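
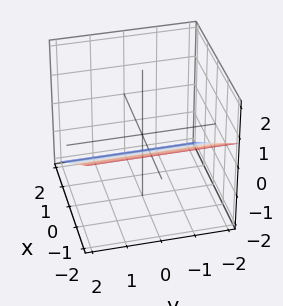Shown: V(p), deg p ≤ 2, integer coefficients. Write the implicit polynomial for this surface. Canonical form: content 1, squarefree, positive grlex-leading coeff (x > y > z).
2*x + 3*z + 2

The degree is 1 — the surface is flat (a plane).
Observable constraints: it crosses the x-axis at the gridline x = -1; it misses every integer gridline on the y-axis.
These observations pin down the coefficients.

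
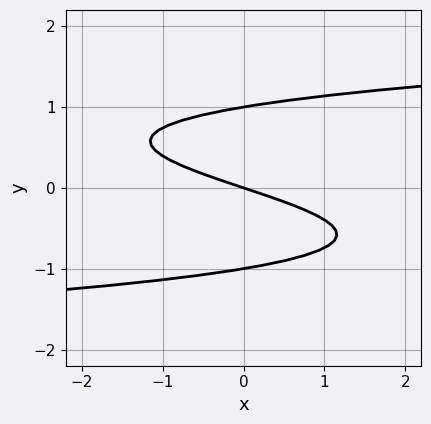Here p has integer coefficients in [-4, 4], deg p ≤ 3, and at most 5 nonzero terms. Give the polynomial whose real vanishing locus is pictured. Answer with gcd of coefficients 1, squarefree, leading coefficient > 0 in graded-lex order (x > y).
3*y^3 - x - 3*y

1. The degree is 3 — no degree-2 curve has this shape.
2. Observable constraints: it meets the x-axis at x = 0 (among the integer gridlines); among the integer gridlines, it crosses the y-axis at y ∈ {-1, 0, 1}.
3. Putting this together gives p.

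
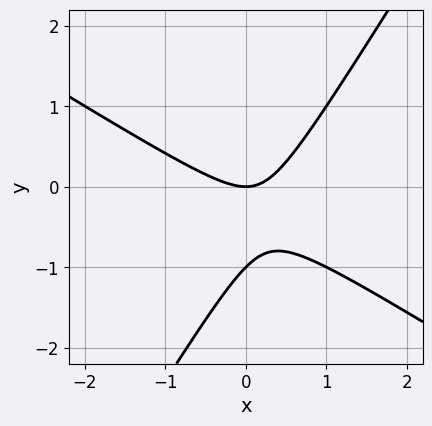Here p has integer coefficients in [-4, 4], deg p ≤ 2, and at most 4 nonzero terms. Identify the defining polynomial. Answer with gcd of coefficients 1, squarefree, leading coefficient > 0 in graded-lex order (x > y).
First, the degree is 2 — the shape is more complex than any degree-1 curve.
Next, from the visible intercepts: it meets the x-axis at x = 0 (among the integer gridlines); the y-axis gridline crossings are at y ∈ {-1, 0}.
Finally, the integer polynomial consistent with all of this is the stated p.

x^2 + x*y - y^2 - y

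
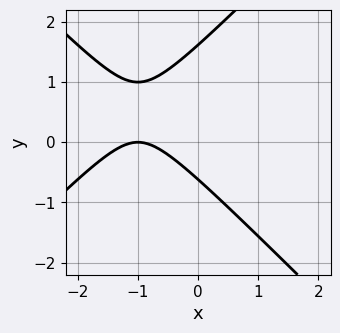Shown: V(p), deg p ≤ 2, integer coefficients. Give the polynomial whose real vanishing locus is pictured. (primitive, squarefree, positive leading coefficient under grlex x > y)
x^2 - y^2 + 2*x + y + 1

1. The degree is 2 — no degree-1 curve has this shape.
2. Checking where it meets the axes: it crosses the x-axis at the gridline x = -1.
3. Putting this together gives p.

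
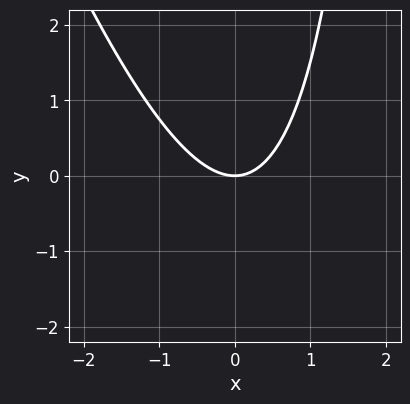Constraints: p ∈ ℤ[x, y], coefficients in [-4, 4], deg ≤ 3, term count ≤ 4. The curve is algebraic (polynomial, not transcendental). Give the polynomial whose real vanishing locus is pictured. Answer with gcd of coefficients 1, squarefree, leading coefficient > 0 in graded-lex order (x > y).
deg p = 2.
Checking where it meets the axes: it meets the y-axis at y = 0 (among the integer gridlines); one x-axis crossing is at x = 0.
Solving for integer coefficients yields p as stated.

3*x^2 + x*y - 3*y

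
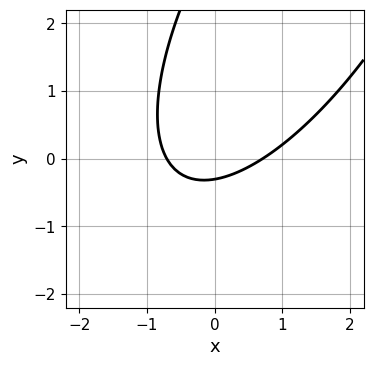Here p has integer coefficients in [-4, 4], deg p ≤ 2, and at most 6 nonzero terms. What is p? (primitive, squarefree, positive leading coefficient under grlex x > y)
2*x^2 - 2*x*y + y^2 - 3*y - 1

First, the degree is 2 — the shape is more complex than any degree-1 curve.
Finally, the integer polynomial consistent with all of this is the stated p.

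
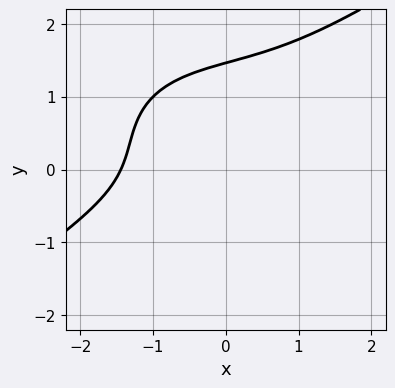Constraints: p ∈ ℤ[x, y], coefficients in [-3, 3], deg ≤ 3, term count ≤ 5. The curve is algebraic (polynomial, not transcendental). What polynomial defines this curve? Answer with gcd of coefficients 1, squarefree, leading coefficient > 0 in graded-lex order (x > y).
1. The degree is 3 — no degree-2 curve has this shape.
2. Matching integer coefficients to the picture gives p.

x^3 - 3*y^3 + 2*x*y + 3*y^2 + 3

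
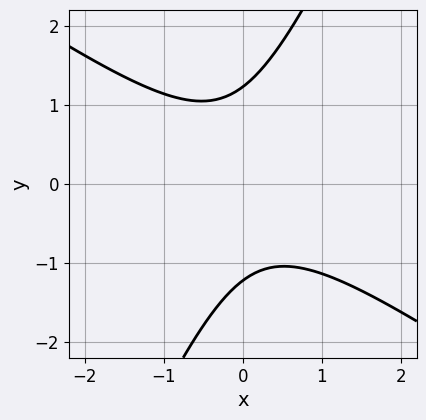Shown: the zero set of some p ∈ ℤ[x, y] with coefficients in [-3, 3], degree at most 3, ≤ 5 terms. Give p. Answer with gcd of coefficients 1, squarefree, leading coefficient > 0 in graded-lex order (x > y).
3*x^2 + 3*x*y - 2*y^2 + 3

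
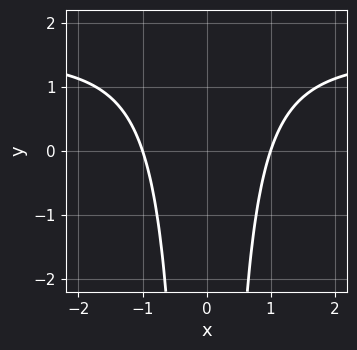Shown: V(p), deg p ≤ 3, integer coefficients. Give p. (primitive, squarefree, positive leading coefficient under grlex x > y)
2*x^2*y - 3*x^2 + 3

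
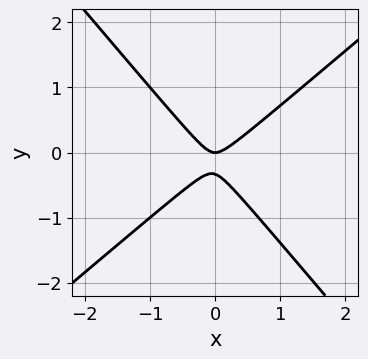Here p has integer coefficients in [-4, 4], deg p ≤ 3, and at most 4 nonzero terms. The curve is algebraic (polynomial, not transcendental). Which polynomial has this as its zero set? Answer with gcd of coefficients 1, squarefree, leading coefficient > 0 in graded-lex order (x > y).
First, deg p = 2. A generic line meets the curve in up to 2 points.
Then, from the visible intercepts: it meets the x-axis at x = 0 (among the integer gridlines); it meets the y-axis at y = 0 (among the integer gridlines).
Finally, matching integer coefficients to the picture gives p.

3*x^2 - x*y - 3*y^2 - y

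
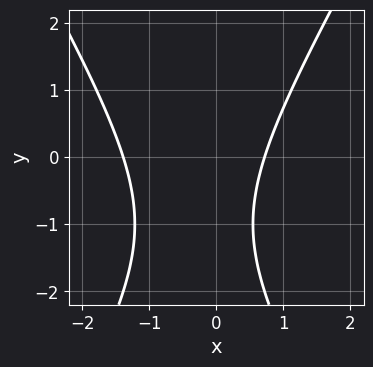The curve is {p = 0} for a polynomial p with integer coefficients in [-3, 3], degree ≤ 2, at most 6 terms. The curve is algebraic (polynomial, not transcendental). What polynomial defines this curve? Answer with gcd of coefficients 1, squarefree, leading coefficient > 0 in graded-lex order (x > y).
3*x^2 - y^2 + 2*x - 2*y - 3

1. deg p = 2.
2. Observable constraints: it misses every integer gridline on the y-axis.
3. The integer polynomial consistent with all of this is the stated p.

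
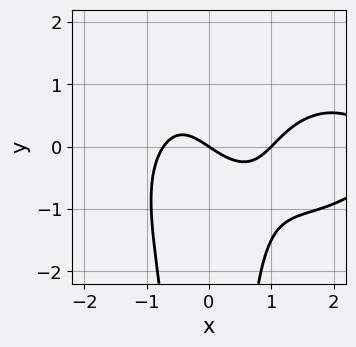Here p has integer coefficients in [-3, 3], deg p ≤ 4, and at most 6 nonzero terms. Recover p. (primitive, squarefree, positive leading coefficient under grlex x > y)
x^4 + 2*x^2*y^2 - 3*x^3 + 2*x + 3*y

(a) deg p = 4. A generic line meets the curve in up to 4 points.
(b) Checking where it meets the axes: it crosses the y-axis at the gridline y = 0; among the integer gridlines, it crosses the x-axis at x ∈ {0, 1}.
(c) Together with the visible shape, these determine p as stated.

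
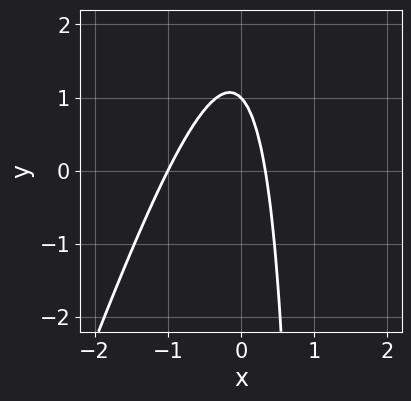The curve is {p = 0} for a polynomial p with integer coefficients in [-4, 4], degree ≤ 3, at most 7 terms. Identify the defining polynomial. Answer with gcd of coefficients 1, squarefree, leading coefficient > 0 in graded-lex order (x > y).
3*x^2 - x*y + 2*x + y - 1

First, deg p = 2.
Then, reading off the gridlines: it meets the y-axis at y = 1 (among the integer gridlines); one x-axis crossing is at x = -1.
Finally, together with the visible shape, these determine p as stated.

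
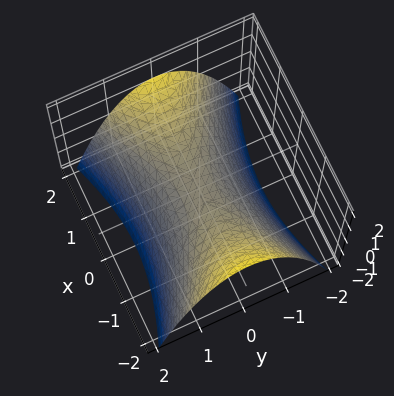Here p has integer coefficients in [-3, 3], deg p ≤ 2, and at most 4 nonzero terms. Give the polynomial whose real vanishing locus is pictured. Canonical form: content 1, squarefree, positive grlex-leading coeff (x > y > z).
x^2 - 3*y^2 - 3*z

deg p = 2. A saddle surface; a quadric.
Symmetries: mirror symmetry y ↦ −y ⇒ only even powers of y; the x ↦ −x reflection is a symmetry, so x appears only in even powers.
Reading off the gridlines: one x-axis crossing is at x = 0; it crosses the z-axis at the gridline z = 0.
Fitting integer coefficients to these (and the overall shape) gives p.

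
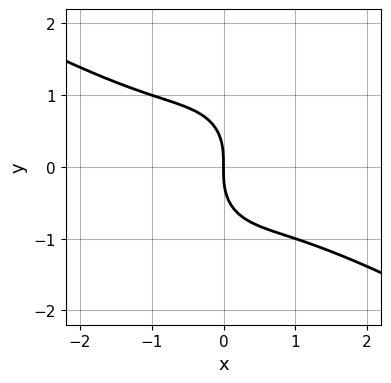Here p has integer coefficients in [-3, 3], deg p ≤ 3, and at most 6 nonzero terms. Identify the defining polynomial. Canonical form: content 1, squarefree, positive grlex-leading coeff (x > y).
The degree is 3 — no degree-2 curve has this shape.
Checking where it meets the axes: it meets the x-axis at x = 0 (among the integer gridlines); it meets the y-axis at y = 0 (among the integer gridlines).
The integer polynomial consistent with all of this is the stated p.

2*x^3 + 3*x^2*y + 2*y^3 + 3*x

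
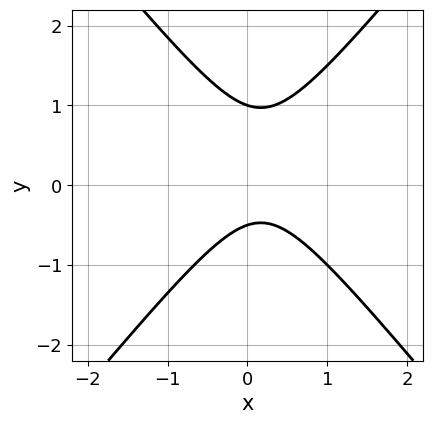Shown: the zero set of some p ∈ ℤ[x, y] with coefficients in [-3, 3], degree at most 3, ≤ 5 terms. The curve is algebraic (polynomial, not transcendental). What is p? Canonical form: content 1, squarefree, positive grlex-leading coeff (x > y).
3*x^2 - 2*y^2 - x + y + 1

1. deg p = 2.
2. Observable constraints: it crosses the y-axis at the gridline y = 1; no x-intercept at any integer in the box.
3. Assembling these constraints gives the stated polynomial.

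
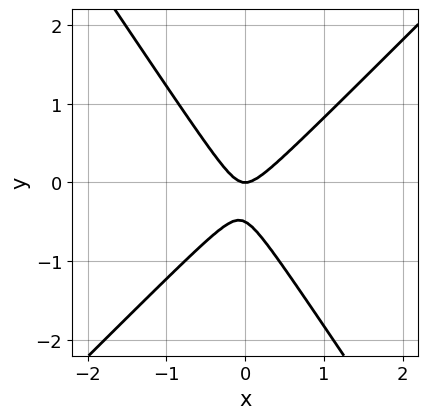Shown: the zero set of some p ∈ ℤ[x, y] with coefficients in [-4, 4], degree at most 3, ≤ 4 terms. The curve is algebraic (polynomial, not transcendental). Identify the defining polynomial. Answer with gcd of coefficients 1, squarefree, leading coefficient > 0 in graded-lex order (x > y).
First, degree: the shape is more complex than any degree-1 curve, so deg p = 2.
Next, against the integer gridlines: one x-axis crossing is at x = 0; it meets the y-axis at y = 0 (among the integer gridlines).
Finally, assembling these constraints gives the stated polynomial.

3*x^2 - x*y - 2*y^2 - y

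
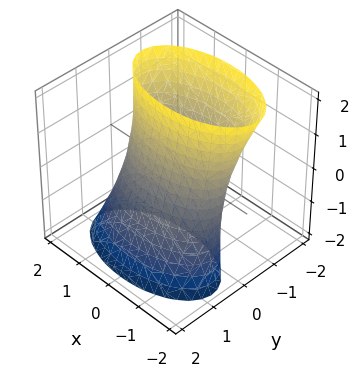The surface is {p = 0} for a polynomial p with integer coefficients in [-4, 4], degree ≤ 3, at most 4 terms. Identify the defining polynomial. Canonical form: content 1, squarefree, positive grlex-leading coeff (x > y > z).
(a) Degree: the shape is more complex than any degree-1 surface, so deg p = 2.
(b) Observable constraints: the surface avoids every integer z-axis point in the box.
(c) Together with the visible shape, these determine p as stated.

x^2 + 3*y^2 + 2*y*z - 2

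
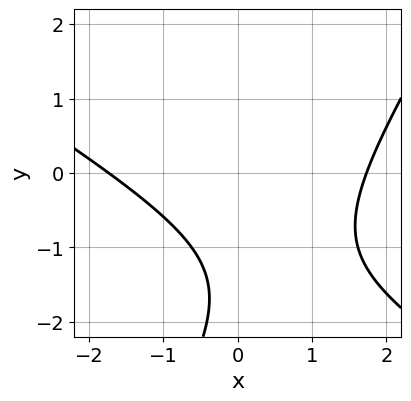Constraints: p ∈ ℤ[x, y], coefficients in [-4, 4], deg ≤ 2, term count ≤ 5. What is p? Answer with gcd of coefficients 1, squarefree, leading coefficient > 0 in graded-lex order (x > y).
First, degree: no degree-1 curve has this shape, so deg p = 2.
Then, reading off the gridlines: it misses every integer gridline on the y-axis.
Finally, putting this together gives p.

x^2 + x*y - y^2 - 3*y - 3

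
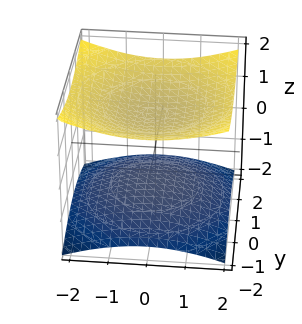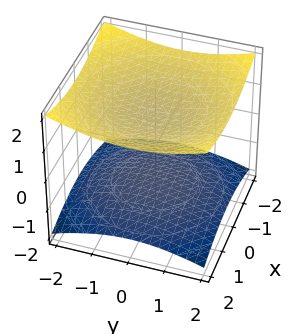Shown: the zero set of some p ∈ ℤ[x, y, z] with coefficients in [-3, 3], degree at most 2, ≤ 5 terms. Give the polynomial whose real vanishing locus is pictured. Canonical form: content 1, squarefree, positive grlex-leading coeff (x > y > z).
(a) The picture has 2 separate pieces. They look like related sheets of one shape, so recover p as a whole.
(b) The degree is 2 — two sheets facing apart; a quadric.
(c) Symmetries: the z ↦ −z reflection is a symmetry, so z appears only in even powers; every cross-section ⟂ z is a circle, so x, y appear only via x² + y².
(d) From the axis intercepts and sections: no x-intercept at any integer in the box; among the integer gridlines, it crosses the z-axis at z ∈ {-1, 1}.
(e) Assembling these constraints gives the stated polynomial.

x^2 + y^2 - 3*z^2 + 3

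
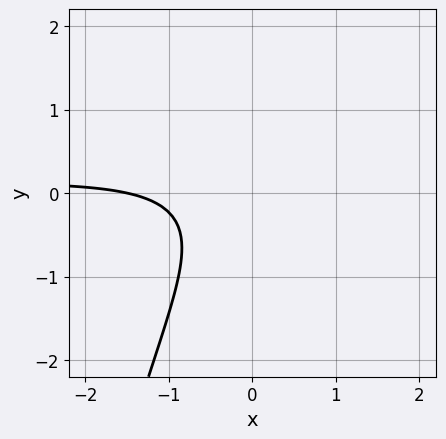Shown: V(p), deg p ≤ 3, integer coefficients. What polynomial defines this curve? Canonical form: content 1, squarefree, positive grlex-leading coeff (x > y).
2*x^2*y - 3*x*y + 3*y^2 + 2*x + 3

The degree is 3 — the shape is more complex than any degree-2 curve.
Reading off the gridlines: it misses every integer gridline on the y-axis.
Assembling these constraints gives the stated polynomial.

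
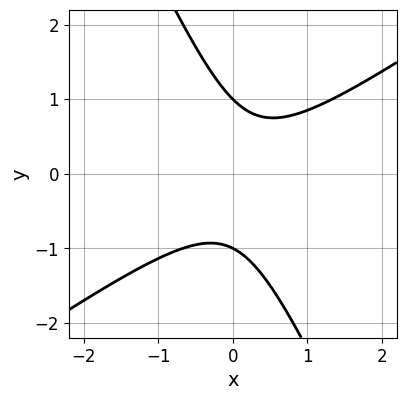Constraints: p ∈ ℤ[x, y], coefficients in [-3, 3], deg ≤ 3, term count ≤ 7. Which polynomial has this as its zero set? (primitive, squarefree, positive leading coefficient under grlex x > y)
3*x^2 - 3*x*y - 2*y^2 - x + 2

deg p = 2. A generic line meets the curve in up to 2 points.
Reading off the gridlines: the curve avoids every integer x-axis point in the box; among the integer gridlines, it crosses the y-axis at y ∈ {-1, 1}.
Fitting integer coefficients to these (and the overall shape) gives p.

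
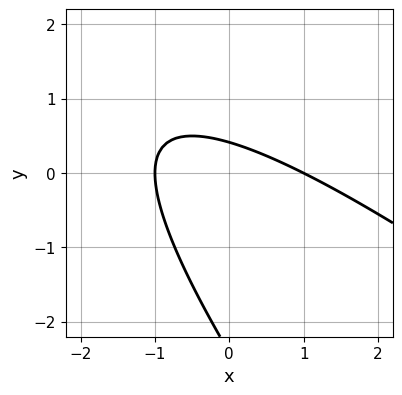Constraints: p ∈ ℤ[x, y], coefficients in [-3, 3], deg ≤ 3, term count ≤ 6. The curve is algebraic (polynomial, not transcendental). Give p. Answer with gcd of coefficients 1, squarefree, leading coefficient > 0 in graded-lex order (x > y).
x^2 + 2*x*y + y^2 + 2*y - 1

(a) deg p = 2. The shape is more complex than any degree-1 curve.
(b) Observable constraints: among the integer gridlines, it crosses the x-axis at x ∈ {-1, 1}.
(c) The integer polynomial consistent with all of this is the stated p.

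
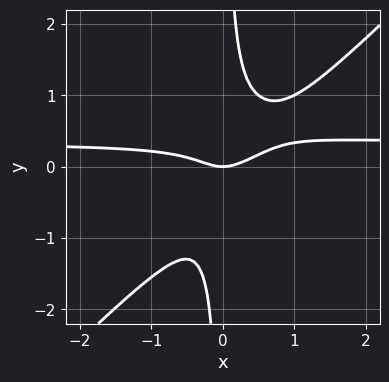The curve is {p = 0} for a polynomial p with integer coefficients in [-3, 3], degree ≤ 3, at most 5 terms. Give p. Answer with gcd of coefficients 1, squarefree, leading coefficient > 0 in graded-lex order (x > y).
Degree: a generic line meets the curve in up to 3 points, so deg p = 3.
From the visible intercepts: it meets the y-axis at y = 0 (among the integer gridlines); it crosses the x-axis at the gridline x = 0.
These observations pin down the coefficients.

3*x^2*y - 3*x*y^2 - x^2 + y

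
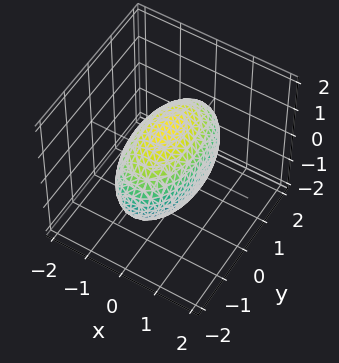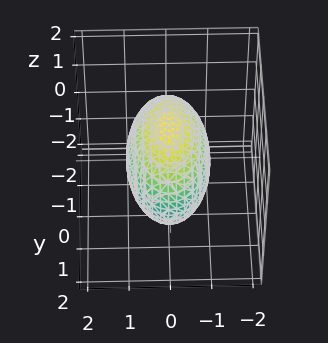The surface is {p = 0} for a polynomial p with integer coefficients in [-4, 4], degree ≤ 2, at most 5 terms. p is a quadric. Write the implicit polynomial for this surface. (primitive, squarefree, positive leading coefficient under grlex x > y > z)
First, deg p = 2. A closed, bounded, convex surface; a quadric.
Then, symmetries: it's symmetric under z → −z, forcing even powers of z; mirror symmetry x ↦ −x ⇒ only even powers of x; it's symmetric under y → −y, forcing even powers of y.
Then, from the visible intercepts: among the integer gridlines, it crosses the x-axis at x ∈ {-1, 1}.
Finally, together with the visible shape, these determine p as stated.

3*x^2 + y^2 + 2*z^2 - 3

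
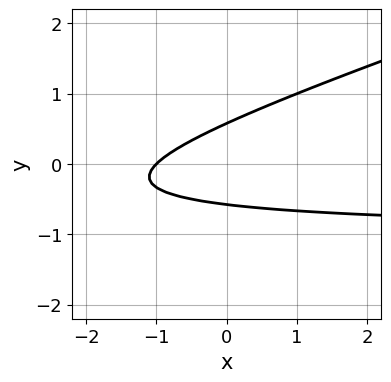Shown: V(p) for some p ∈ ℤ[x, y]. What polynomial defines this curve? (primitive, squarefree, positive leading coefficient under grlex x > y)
x*y - 3*y^2 + x + 1

1. The degree is 2 — a generic line meets the curve in up to 2 points.
2. Observable constraints: it meets the x-axis at x = -1 (among the integer gridlines).
3. Together with the visible shape, these determine p as stated.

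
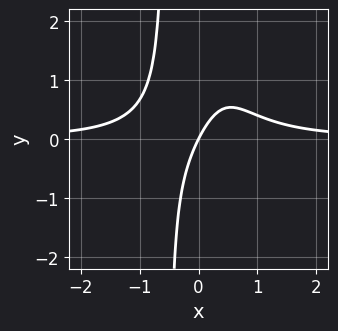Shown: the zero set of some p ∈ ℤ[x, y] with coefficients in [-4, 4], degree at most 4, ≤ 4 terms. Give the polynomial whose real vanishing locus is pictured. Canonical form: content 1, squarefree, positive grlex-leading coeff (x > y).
3*x^3*y + x*y - 2*x + y

deg p = 4.
Observable constraints: one y-axis crossing is at y = 0; it meets the x-axis at x = 0 (among the integer gridlines).
Matching integer coefficients to the picture gives p.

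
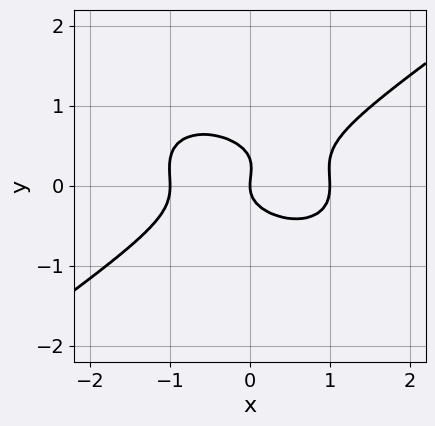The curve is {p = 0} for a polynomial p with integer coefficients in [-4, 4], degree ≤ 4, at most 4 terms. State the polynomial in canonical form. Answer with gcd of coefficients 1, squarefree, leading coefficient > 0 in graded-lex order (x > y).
x^3 - 3*y^3 + y^2 - x

deg p = 3.
Against the integer gridlines: among the integer gridlines, it crosses the x-axis at x ∈ {-1, 0, 1}; one y-axis crossing is at y = 0.
Together with the visible shape, these determine p as stated.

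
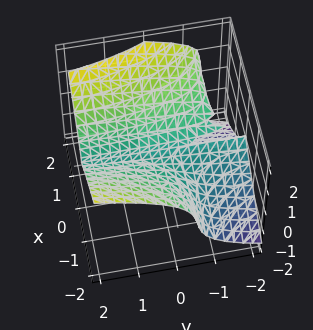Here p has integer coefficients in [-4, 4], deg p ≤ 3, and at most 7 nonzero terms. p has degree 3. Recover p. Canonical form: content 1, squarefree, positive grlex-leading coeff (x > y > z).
First, deg p = 3. The shape is more complex than any degree-2 surface.
Then, observable constraints: every point of the y-axis in the box is on the surface; it meets the x-axis at x = 0 (among the integer gridlines).
Finally, these observations pin down the coefficients.

2*x^2*y + x^2*z - 3*z^3 + x^2 + 3*x*z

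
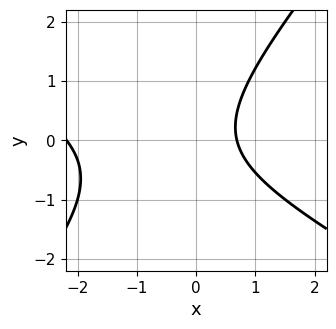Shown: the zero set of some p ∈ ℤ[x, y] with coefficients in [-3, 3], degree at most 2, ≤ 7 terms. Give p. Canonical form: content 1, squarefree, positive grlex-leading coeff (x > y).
The degree is 2 — a generic line meets the curve in up to 2 points.
Against the integer gridlines: the curve avoids every integer y-axis point in the box.
Fitting integer coefficients to these (and the overall shape) gives p.

2*x^2 + 2*x*y - 3*y^2 + 3*x - 3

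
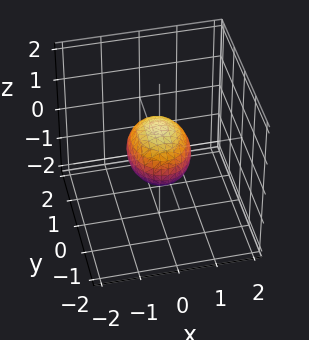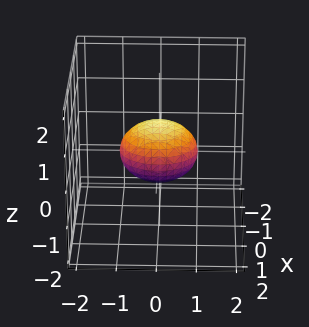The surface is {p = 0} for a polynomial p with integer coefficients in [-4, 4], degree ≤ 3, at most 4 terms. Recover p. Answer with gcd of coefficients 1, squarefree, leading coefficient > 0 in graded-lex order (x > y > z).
3*x^2 + 2*y^2 + 3*z^2 - 2

Degree: a closed, bounded, convex surface; a quadric, so deg p = 2.
Symmetries: the y ↦ −y reflection is a symmetry, so y appears only in even powers; it's symmetric under z → −z, forcing even powers of z; it's symmetric under x → −x, forcing even powers of x.
From the axis intercepts and sections: among the integer gridlines, it crosses the y-axis at y ∈ {-1, 1}.
Together with the visible shape, these determine p as stated.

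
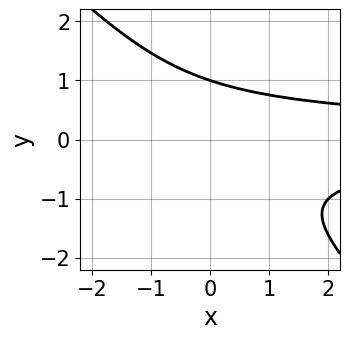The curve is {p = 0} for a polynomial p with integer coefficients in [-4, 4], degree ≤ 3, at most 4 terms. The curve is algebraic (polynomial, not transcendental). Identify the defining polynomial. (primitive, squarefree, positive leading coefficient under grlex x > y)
x*y^2 + y^3 - 1

(a) deg p = 3. The shape is more complex than any degree-2 curve.
(b) Checking where it meets the axes: no x-intercept at any integer in the box; it crosses the y-axis at the gridline y = 1.
(c) Putting this together gives p.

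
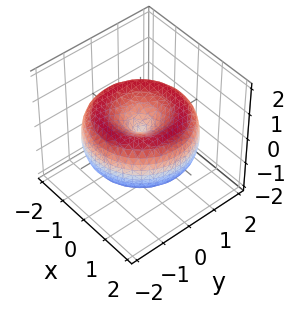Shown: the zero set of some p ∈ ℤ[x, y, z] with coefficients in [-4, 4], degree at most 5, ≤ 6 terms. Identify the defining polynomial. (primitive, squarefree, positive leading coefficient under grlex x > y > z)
x^4 + 2*x^2*y^2 + y^4 - 3*x^2 - 3*y^2 + 3*z^2

The degree is 4 — no degree-3 surface has this shape.
Symmetries: rotational symmetry about the z-axis ⇒ p depends on x, y only through x² + y².
Reading off the gridlines: one x-axis crossing is at x = 0; it crosses the y-axis at the gridline y = 0; one z-axis crossing is at z = 0.
Putting this together gives p.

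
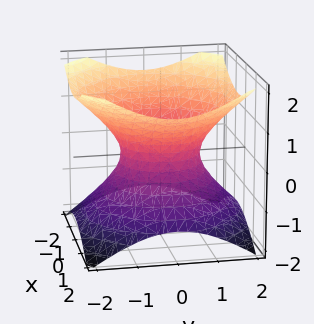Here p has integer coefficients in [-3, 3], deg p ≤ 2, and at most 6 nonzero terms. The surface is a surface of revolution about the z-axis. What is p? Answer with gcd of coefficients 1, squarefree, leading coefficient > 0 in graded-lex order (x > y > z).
1. deg p = 2. A generic line meets the surface in up to 2 points.
2. By symmetry, every cross-section ⟂ z is a circle, so x, y appear only via x² + y².
3. Observable constraints: the surface avoids every integer z-axis point in the box; among the integer gridlines, it crosses the y-axis at y ∈ {-1, 1}; a circular section at z = 1 has radius between 1 and 2.
4. Matching integer coefficients to the picture gives p. Check: (-1, 0, 0) on the x-axis lies on the surface, and p(-1, 0, 0) = 0. ✓

2*x^2 + 2*y^2 - 3*z^2 - 2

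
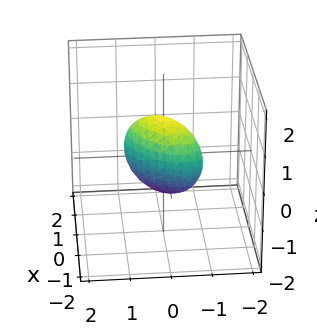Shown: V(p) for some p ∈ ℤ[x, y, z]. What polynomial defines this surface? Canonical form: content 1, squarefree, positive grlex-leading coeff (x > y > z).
3*x^2 - 3*x*y + 3*y^2 + 2*z^2 - 2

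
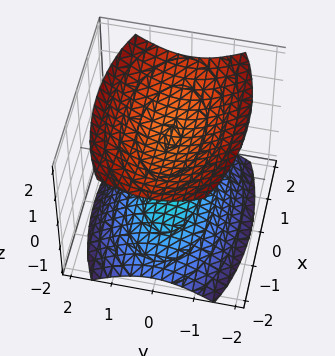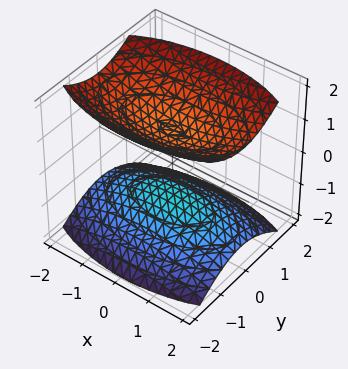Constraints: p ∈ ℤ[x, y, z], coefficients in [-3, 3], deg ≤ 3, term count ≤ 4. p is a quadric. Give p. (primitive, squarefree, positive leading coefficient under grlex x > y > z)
x^2 + 3*y^2 - 3*z^2 + 3

There are 2 components. Treating them together as one polynomial.
Degree: two sheets facing apart; a quadric, so deg p = 2.
Symmetries: the x ↦ −x reflection is a symmetry, so x appears only in even powers; the z ↦ −z reflection is a symmetry, so z appears only in even powers; it's symmetric under y → −y, forcing even powers of y.
Against the integer gridlines: it misses every integer gridline on the x-axis; among the integer gridlines, it crosses the z-axis at z ∈ {-1, 1}.
These observations pin down the coefficients.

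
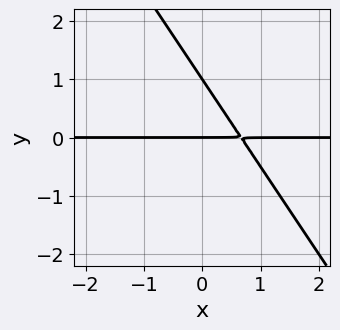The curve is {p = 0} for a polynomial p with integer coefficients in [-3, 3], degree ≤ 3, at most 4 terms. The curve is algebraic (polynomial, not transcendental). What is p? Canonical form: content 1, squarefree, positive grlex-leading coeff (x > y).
3*x*y + 2*y^2 - 2*y

First, deg p = 2. A generic line meets the curve in up to 2 points.
Next, against the integer gridlines: the y-axis gridline crossings are at y ∈ {0, 1}; every point of the x-axis in the box is on the curve.
Finally, the integer polynomial consistent with all of this is the stated p.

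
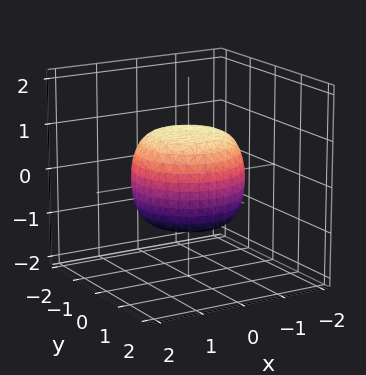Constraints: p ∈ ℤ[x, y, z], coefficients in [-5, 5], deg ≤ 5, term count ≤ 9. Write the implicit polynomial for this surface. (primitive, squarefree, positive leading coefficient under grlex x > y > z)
2*x^4 + 4*x^2*y^2 + 2*y^4 - x^2 - y^2 + 3*z^2 - 3

(a) Degree: no degree-3 surface has this shape, so deg p = 4.
(b) Symmetries: rotational symmetry about the z-axis ⇒ p depends on x, y only through x² + y².
(c) Reading off the gridlines: a circular section at z = 0 has radius between 1 and 2; among the integer gridlines, it crosses the z-axis at z ∈ {-1, 1}.
(d) Putting this together gives p.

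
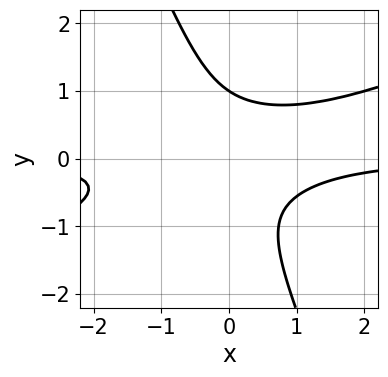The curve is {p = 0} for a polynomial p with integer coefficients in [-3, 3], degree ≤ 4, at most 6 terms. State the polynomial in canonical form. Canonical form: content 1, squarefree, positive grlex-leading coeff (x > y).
1. Degree: no degree-2 curve has this shape, so deg p = 3.
2. Against the integer gridlines: the curve avoids every integer x-axis point in the box; it meets the y-axis at y = 1 (among the integer gridlines).
3. The integer polynomial consistent with all of this is the stated p.

x^2*y - 2*x*y^2 - y^3 + 1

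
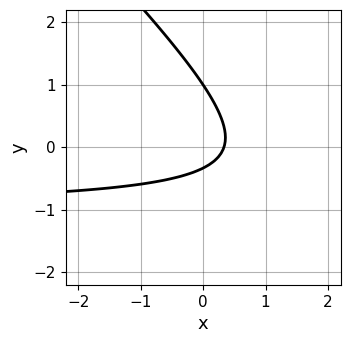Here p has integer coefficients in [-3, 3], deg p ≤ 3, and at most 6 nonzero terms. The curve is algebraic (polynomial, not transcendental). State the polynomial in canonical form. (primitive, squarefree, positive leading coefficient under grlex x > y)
(a) The degree is 2 — no degree-1 curve has this shape.
(b) Against the integer gridlines: it meets the y-axis at y = 1 (among the integer gridlines).
(c) These observations pin down the coefficients.

3*x*y + 3*y^2 + 3*x - 2*y - 1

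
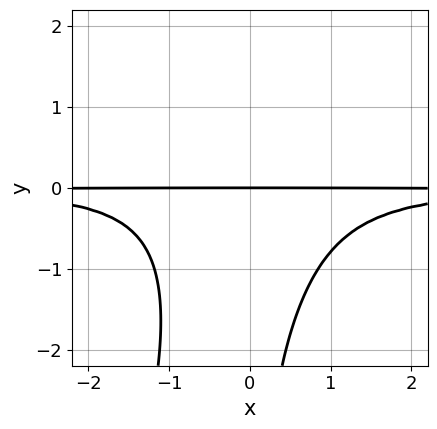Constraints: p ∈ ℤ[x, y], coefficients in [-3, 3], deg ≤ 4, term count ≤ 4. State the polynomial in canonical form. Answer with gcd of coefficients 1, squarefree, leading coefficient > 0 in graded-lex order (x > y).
1. deg p = 4.
2. Checking where it meets the axes: one y-axis crossing is at y = 0; every point of the x-axis in the box is on the curve.
3. These observations pin down the coefficients.

3*x^2*y^2 - x*y^3 + 3*y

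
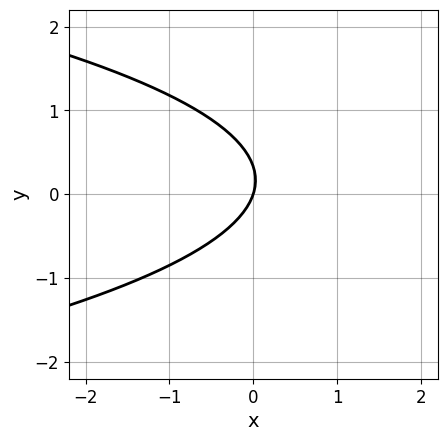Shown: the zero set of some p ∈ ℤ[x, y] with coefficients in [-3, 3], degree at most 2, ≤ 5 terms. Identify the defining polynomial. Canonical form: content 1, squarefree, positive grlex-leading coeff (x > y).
(a) The degree is 2 — the shape is more complex than any degree-1 curve.
(b) Against the integer gridlines: one x-axis crossing is at x = 0; it crosses the y-axis at the gridline y = 0.
(c) Together with the visible shape, these determine p as stated.

3*y^2 + 3*x - y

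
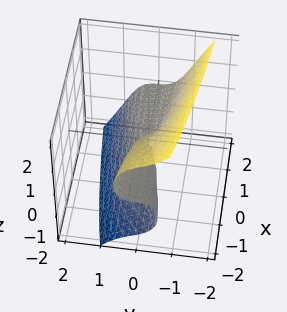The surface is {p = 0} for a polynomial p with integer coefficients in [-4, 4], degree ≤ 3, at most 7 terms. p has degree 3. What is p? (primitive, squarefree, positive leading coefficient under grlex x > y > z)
3*y^3 + y^2*z + y*z^2 + z^3 + x*z

deg p = 3. A generic line meets the surface in up to 3 points.
Checking where it meets the axes: it crosses the z-axis at the gridline z = 0; the visible x-axis segment lies entirely on the surface.
Together with the visible shape, these determine p as stated.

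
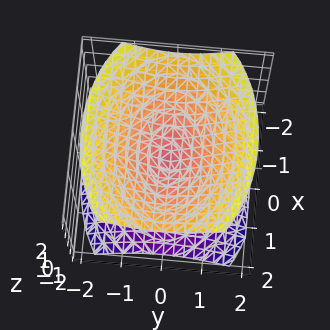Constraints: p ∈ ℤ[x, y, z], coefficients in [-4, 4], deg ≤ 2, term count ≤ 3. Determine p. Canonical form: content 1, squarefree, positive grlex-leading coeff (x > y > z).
x^2 + 2*y^2 - 2*z^2

First, I count 2 distinct pieces. They look like related sheets of one shape, so recover p as a whole.
Next, degree: two nappes meeting at a single point; a quadric, so deg p = 2.
Then, symmetries: the x ↦ −x reflection is a symmetry, so x appears only in even powers; mirror symmetry y ↦ −y ⇒ only even powers of y; it's symmetric under z → −z, forcing even powers of z.
Then, against the integer gridlines: it crosses the z-axis at the gridline z = 0; it crosses the y-axis at the gridline y = 0; it meets the x-axis at x = 0 (among the integer gridlines).
Finally, these observations pin down the coefficients.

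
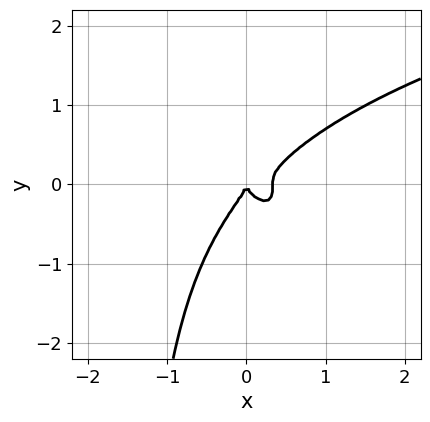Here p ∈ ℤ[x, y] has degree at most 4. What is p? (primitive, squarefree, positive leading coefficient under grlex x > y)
First, degree: a generic line meets the curve in up to 4 points, so deg p = 4.
Next, against the integer gridlines: it crosses the x-axis at the gridline x = 0; it crosses the y-axis at the gridline y = 0.
Finally, putting this together gives p.

2*x^2*y^2 + x*y^3 - 3*x^3 + 2*y^3 + x^2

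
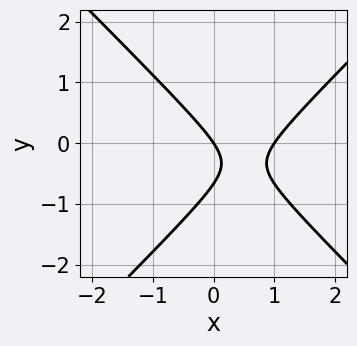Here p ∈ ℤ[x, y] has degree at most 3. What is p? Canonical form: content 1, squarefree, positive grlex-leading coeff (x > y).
1. deg p = 2.
2. Observable constraints: the x-axis gridline crossings are at x ∈ {0, 1}; it crosses the y-axis at the gridline y = 0.
3. Solving for integer coefficients yields p as stated.

3*x^2 - 3*y^2 - 3*x - 2*y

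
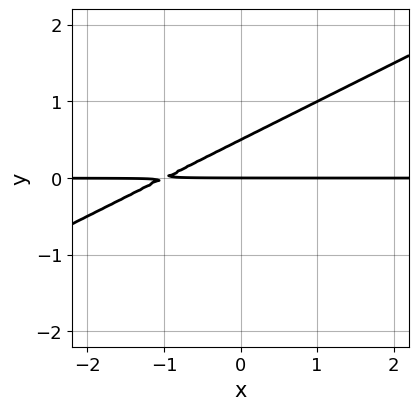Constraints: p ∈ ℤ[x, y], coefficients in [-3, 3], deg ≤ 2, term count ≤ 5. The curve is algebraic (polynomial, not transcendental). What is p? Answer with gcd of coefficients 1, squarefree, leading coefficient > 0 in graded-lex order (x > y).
x*y - 2*y^2 + y

First, deg p = 2. The shape is more complex than any degree-1 curve.
Next, from the visible intercepts: one y-axis crossing is at y = 0; the visible x-axis segment lies entirely on the curve.
Finally, together with the visible shape, these determine p as stated.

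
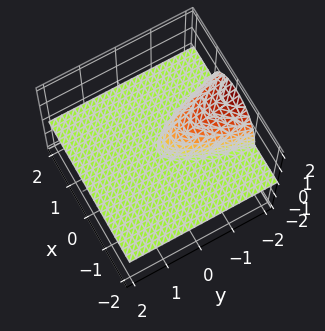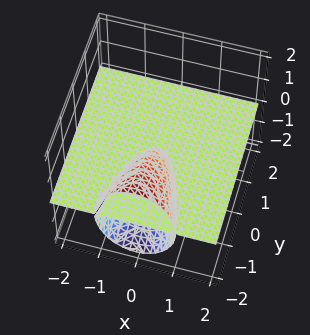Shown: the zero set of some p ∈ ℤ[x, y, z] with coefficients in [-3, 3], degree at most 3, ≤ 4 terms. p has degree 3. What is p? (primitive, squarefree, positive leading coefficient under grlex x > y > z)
2*x^2*z + z^3 + y*z

1. The picture has 2 separate pieces. They look like related sheets of one shape, so recover p as a whole.
2. The degree is 3 — a generic line meets the surface in up to 3 points.
3. From the visible intercepts: every point of the x-axis in the box is on the surface; one z-axis crossing is at z = 0; the visible y-axis segment lies entirely on the surface.
4. Matching integer coefficients to the picture gives p.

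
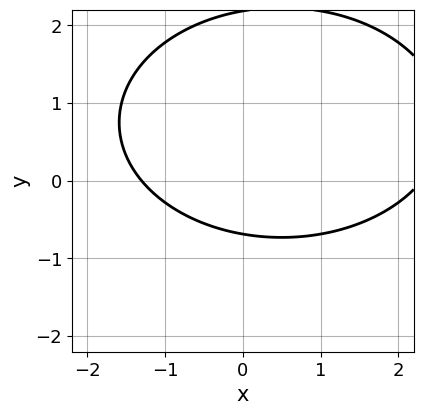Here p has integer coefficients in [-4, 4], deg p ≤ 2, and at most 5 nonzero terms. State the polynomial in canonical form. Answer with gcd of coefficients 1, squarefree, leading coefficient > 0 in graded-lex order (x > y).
x^2 + 2*y^2 - x - 3*y - 3

1. deg p = 2. No degree-1 curve has this shape.
2. Matching integer coefficients to the picture gives p.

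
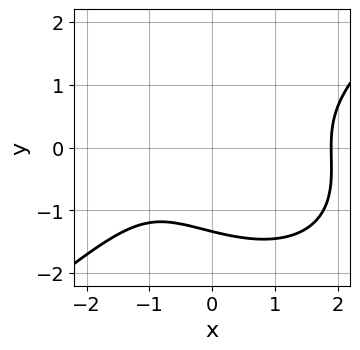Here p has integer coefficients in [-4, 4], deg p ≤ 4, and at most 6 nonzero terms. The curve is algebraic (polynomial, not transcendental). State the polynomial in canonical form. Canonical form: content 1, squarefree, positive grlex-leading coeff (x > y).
x^3 - 2*y^3 - y^2 - 2*x - 3

First, the degree is 3 — a generic line meets the curve in up to 3 points.
Finally, the integer polynomial consistent with all of this is the stated p.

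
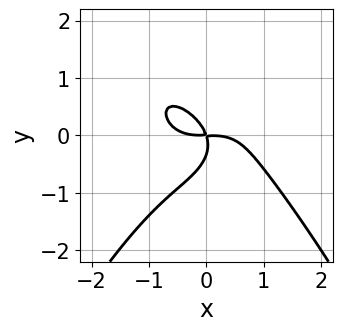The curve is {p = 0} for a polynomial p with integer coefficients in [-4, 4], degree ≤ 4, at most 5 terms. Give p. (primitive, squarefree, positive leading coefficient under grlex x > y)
2*x^4 + 3*y^3 + 3*x*y + y^2

deg p = 4. A generic line meets the curve in up to 4 points.
Matching integer coefficients to the picture gives p.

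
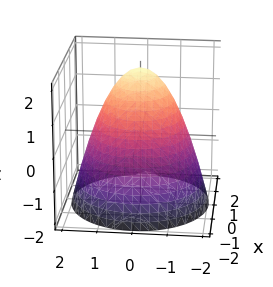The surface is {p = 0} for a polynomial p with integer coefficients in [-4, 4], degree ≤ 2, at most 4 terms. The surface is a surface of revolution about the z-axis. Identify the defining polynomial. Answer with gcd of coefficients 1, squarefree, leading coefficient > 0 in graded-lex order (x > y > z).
x^2 + y^2 + z - 2

(a) deg p = 2. A generic line meets the surface in up to 2 points.
(b) Symmetry: the z-axis is an axis of rotation, so x and y enter only as x² + y².
(c) From the visible intercepts: a circular section at z = 0 has radius between 1 and 2; it crosses the z-axis at the gridline z = 2.
(d) Together with the visible shape, these determine p as stated.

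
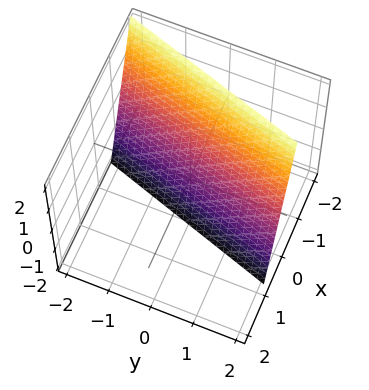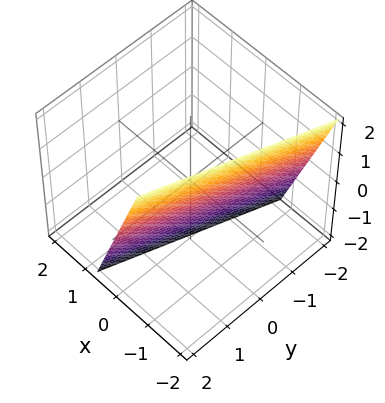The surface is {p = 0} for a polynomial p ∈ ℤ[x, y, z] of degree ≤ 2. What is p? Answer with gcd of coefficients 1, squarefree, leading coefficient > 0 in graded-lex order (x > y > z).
3*x - y + z + 2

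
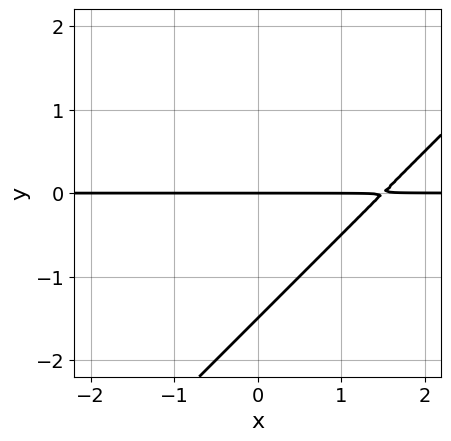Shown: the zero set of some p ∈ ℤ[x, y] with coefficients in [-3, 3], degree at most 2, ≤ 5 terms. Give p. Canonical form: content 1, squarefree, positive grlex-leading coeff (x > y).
2*x*y - 2*y^2 - 3*y

First, the degree is 2 — the shape is more complex than any degree-1 curve.
Then, reading off the gridlines: every point of the x-axis in the box is on the curve; one y-axis crossing is at y = 0.
Finally, together with the visible shape, these determine p as stated.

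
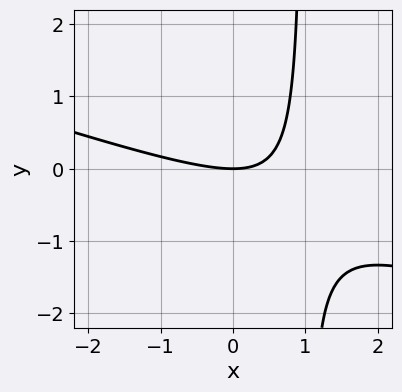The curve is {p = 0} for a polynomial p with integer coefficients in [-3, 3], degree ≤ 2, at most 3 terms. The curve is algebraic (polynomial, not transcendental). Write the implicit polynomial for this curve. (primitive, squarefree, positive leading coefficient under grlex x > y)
First, deg p = 2. No degree-1 curve has this shape.
Then, against the integer gridlines: it crosses the x-axis at the gridline x = 0; one y-axis crossing is at y = 0.
Finally, matching integer coefficients to the picture gives p.

x^2 + 3*x*y - 3*y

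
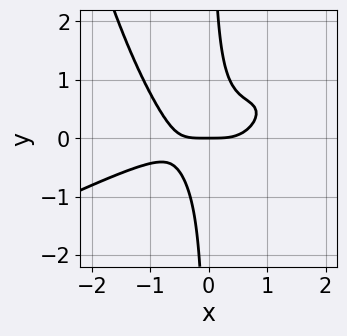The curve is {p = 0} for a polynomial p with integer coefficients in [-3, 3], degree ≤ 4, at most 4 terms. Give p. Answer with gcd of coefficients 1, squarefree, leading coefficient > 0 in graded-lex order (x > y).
(a) The degree is 4 — no degree-3 curve has this shape.
(b) Checking where it meets the axes: it meets the y-axis at y = 0 (among the integer gridlines); one x-axis crossing is at x = 0.
(c) Together with the visible shape, these determine p as stated.

x^4 - 2*x^3*y + 3*x*y^2 - y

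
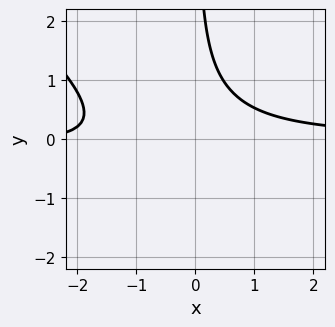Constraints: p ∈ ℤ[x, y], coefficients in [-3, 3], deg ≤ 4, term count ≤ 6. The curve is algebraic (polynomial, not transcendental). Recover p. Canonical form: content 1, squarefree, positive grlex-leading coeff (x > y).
3*x^2*y + 3*x*y^2 + 3*x*y - x - 3

First, deg p = 3. No degree-2 curve has this shape.
Then, from the axis intercepts and sections: no x-intercept at any integer in the box; the curve avoids every integer y-axis point in the box.
Finally, together with the visible shape, these determine p as stated.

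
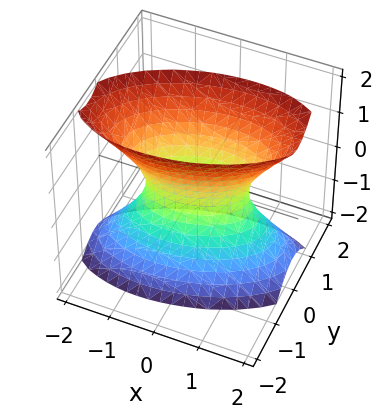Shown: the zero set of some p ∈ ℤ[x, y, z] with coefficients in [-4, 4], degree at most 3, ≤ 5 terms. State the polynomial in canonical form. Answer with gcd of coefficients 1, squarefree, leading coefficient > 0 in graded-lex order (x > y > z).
x^2 - x*y + 3*y^2 - z^2 - 1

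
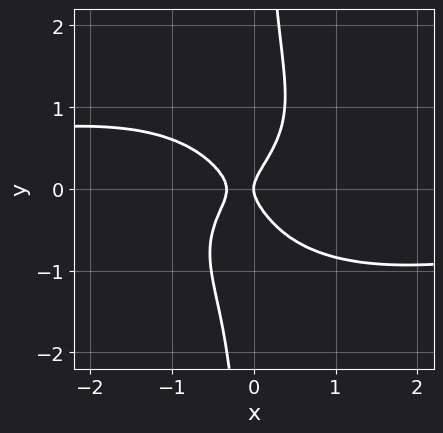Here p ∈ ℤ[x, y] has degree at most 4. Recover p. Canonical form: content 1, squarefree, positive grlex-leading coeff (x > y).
First, deg p = 4. No degree-3 curve has this shape.
Next, from the visible intercepts: it meets the y-axis at y = 0 (among the integer gridlines); it meets the x-axis at x = 0 (among the integer gridlines).
Finally, together with the visible shape, these determine p as stated.

x^3*y + 3*x*y^3 + 3*x^2 - 2*y^2 + x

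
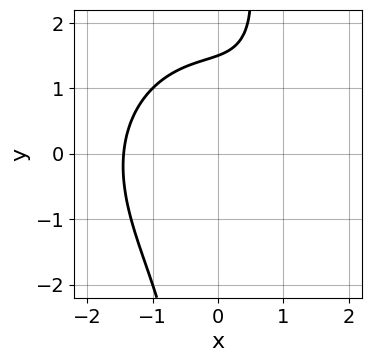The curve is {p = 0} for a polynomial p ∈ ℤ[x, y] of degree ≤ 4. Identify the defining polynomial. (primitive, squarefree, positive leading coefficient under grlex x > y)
x^3 + x*y^2 - x*y - 2*y + 3

deg p = 3. No degree-2 curve has this shape.
Matching integer coefficients to the picture gives p.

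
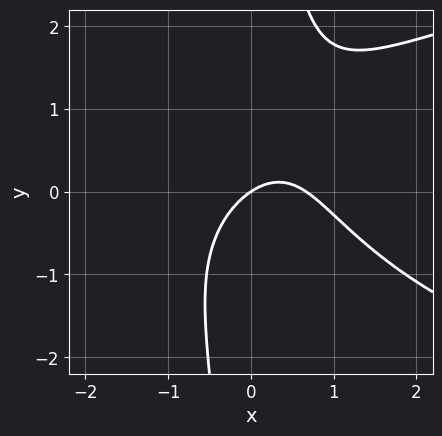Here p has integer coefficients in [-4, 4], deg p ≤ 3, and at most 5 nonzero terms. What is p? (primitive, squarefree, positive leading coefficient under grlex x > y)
2*x*y^2 - 3*x^2 + 2*x - 3*y

The degree is 3 — the shape is more complex than any degree-2 curve.
From the visible intercepts: one y-axis crossing is at y = 0; it meets the x-axis at x = 0 (among the integer gridlines).
These observations pin down the coefficients.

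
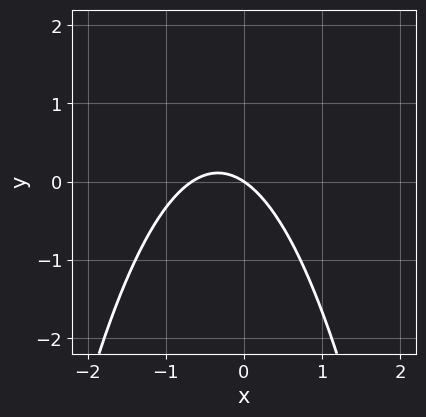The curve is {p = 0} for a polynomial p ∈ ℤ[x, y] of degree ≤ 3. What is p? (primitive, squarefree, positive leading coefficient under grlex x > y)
3*x^2 + 2*x + 3*y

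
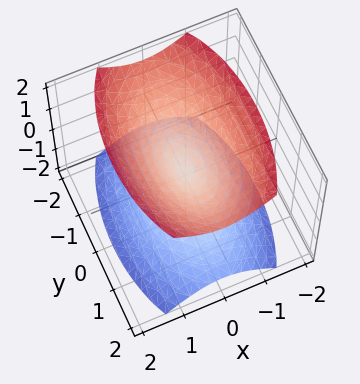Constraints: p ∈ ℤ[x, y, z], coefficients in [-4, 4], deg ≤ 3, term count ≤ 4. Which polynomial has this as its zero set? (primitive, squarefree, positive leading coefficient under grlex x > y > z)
First, I count 2 distinct pieces.
Then, degree: a double cone through the origin; a quadric, so deg p = 2.
Then, symmetries: the x ↦ −x reflection is a symmetry, so x appears only in even powers; the z ↦ −z reflection is a symmetry, so z appears only in even powers; mirror symmetry y ↦ −y ⇒ only even powers of y.
Next, from the axis intercepts and sections: it crosses the z-axis at the gridline z = 0; it crosses the y-axis at the gridline y = 0; one x-axis crossing is at x = 0.
Finally, matching integer coefficients to the picture gives p.

3*x^2 + y^2 - 2*z^2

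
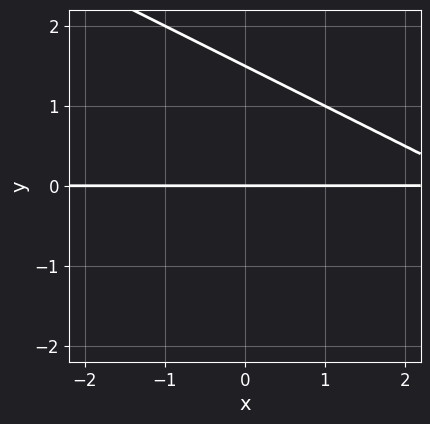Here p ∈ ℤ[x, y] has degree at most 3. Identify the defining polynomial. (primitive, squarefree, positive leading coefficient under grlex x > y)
1. deg p = 2. No degree-1 curve has this shape.
2. From the visible intercepts: it crosses the y-axis at the gridline y = 0; every point of the x-axis in the box is on the curve.
3. The integer polynomial consistent with all of this is the stated p.

x*y + 2*y^2 - 3*y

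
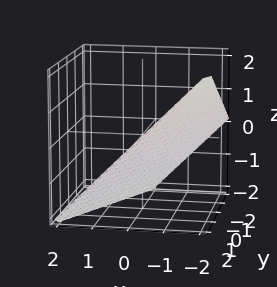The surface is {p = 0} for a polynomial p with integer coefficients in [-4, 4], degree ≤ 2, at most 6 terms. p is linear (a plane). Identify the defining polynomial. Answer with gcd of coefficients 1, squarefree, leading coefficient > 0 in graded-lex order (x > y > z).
2*x - y + 2*z + 2

(a) The degree is 1 — the surface is flat (a plane).
(b) From the axis intercepts and sections: it crosses the x-axis at the gridline x = -1; it crosses the z-axis at the gridline z = -1; it crosses the y-axis at the gridline y = 2.
(c) Together with the visible shape, these determine p as stated.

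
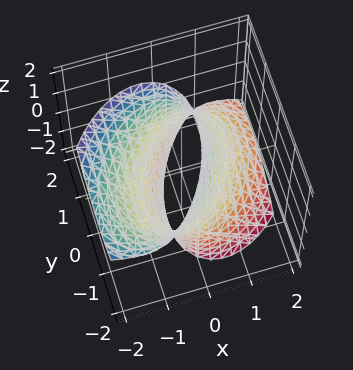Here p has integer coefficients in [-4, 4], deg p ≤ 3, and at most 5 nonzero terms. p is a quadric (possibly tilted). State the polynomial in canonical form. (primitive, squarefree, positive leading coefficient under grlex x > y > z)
3*x^2 - 2*x*y + 3*x*z + 2*y^2 - 3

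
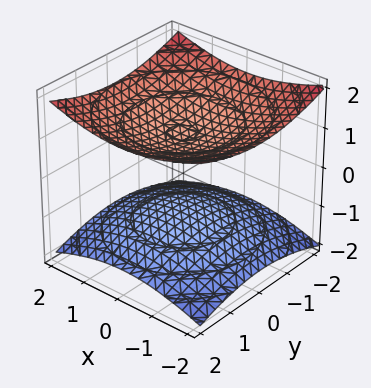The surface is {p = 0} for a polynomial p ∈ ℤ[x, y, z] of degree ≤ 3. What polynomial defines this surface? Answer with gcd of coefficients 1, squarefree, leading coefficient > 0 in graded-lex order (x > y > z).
First, there are 2 components. Treating them together as one polynomial.
Then, degree: the shape is more complex than any degree-1 surface, so deg p = 2.
Next, symmetries: the surface is invariant under rotation about z: p = q(x² + y², z).
Next, from the axis intercepts and sections: the z-axis gridline crossings are at z ∈ {-1, 1}; the surface avoids every integer x-axis point in the box; it misses every integer gridline on the y-axis.
Finally, matching integer coefficients to the picture gives p.

x^2 + y^2 - 3*z^2 + 3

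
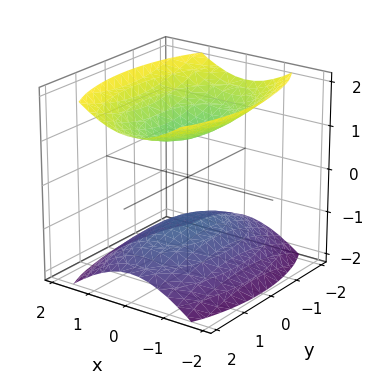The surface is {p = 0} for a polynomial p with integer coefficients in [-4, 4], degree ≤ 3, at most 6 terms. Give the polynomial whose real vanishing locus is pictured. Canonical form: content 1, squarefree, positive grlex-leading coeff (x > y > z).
3*x^2 + y^2 - 3*z^2 + 3

First, I count 2 distinct pieces. Treating them together as one polynomial.
Next, the degree is 2 — two sheets facing apart; a quadric.
Next, symmetries: it's symmetric under y → −y, forcing even powers of y; the z ↦ −z reflection is a symmetry, so z appears only in even powers; the x ↦ −x reflection is a symmetry, so x appears only in even powers.
Next, against the integer gridlines: no x-intercept at any integer in the box; no y-intercept at any integer in the box; the z-axis gridline crossings are at z ∈ {-1, 1}.
Finally, these observations pin down the coefficients.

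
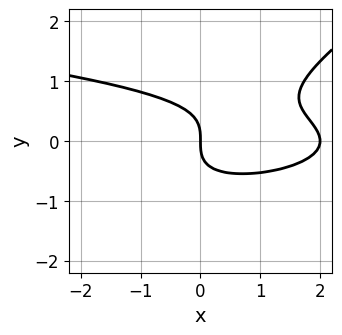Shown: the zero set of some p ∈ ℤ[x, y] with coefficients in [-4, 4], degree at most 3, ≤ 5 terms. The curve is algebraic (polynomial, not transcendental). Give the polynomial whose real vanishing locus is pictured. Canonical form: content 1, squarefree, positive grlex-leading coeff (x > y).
2*x*y^2 - 3*y^3 + x^2 - 2*x

(a) The degree is 3 — the shape is more complex than any degree-2 curve.
(b) Against the integer gridlines: one y-axis crossing is at y = 0; the x-axis gridline crossings are at x ∈ {0, 2}.
(c) Putting this together gives p.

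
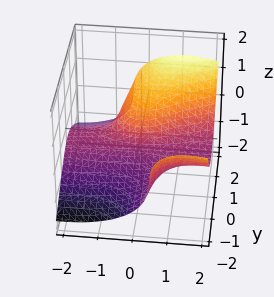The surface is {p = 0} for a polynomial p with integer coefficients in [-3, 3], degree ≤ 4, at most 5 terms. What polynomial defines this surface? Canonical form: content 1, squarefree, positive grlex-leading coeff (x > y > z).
1. Degree: a generic line meets the surface in up to 3 points, so deg p = 3.
2. Against the integer gridlines: it crosses the y-axis at the gridline y = 0; it meets the z-axis at z = 0 (among the integer gridlines); one x-axis crossing is at x = 0.
3. Together with the visible shape, these determine p as stated.

2*x^2*z - 2*x*y^2 + 3*z^3 + x^2 - 2*y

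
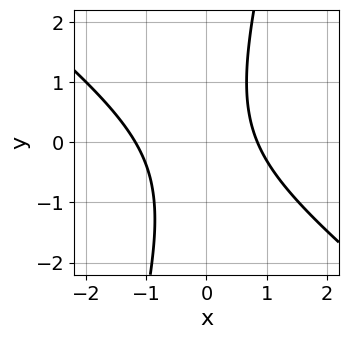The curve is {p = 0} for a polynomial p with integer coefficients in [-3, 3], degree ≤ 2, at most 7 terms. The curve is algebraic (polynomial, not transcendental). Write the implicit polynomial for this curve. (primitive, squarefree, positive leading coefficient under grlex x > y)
3*x^2 + 3*x*y - y^2 + x - 3

1. Degree: the shape is more complex than any degree-1 curve, so deg p = 2.
2. From the visible intercepts: it misses every integer gridline on the y-axis.
3. Fitting integer coefficients to these (and the overall shape) gives p.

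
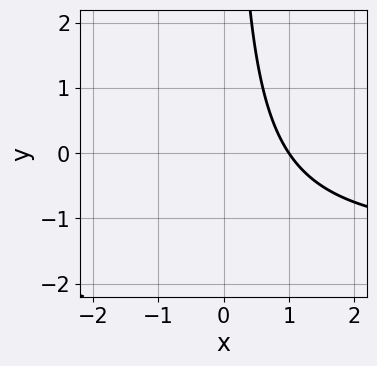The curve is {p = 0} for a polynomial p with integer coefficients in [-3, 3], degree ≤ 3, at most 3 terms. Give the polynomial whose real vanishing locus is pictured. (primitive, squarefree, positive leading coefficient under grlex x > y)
Degree: no degree-1 curve has this shape, so deg p = 2.
Reading off the gridlines: one x-axis crossing is at x = 1; it misses every integer gridline on the y-axis.
These observations pin down the coefficients.

2*x*y + 3*x - 3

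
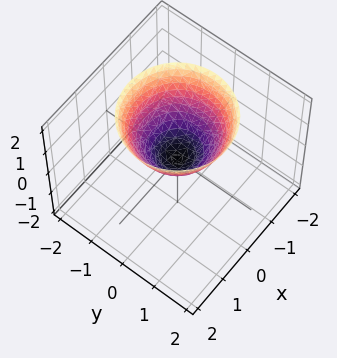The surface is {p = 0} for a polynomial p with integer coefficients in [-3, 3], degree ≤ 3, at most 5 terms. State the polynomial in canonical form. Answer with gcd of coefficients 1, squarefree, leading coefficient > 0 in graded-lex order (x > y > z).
The degree is 2 — a single bowl opening along one axis; a quadric.
Symmetries: every cross-section ⟂ z is a circle, so x, y appear only via x² + y².
Against the integer gridlines: a circular section at z = 1 has radius exactly 1; it meets the x-axis at x = 0 (among the integer gridlines); it meets the z-axis at z = 0 (among the integer gridlines); it meets the y-axis at y = 0 (among the integer gridlines).
Putting this together gives p.

x^2 + y^2 - z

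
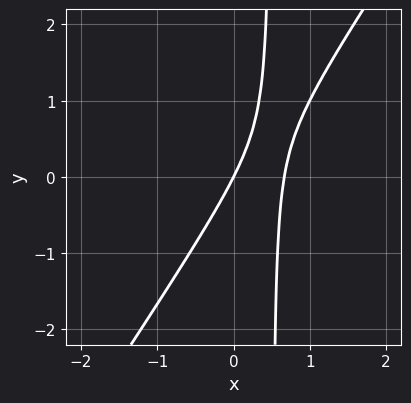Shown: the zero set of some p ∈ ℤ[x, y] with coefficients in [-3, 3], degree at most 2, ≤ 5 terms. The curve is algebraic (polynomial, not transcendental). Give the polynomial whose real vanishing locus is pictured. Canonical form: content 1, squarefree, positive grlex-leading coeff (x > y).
3*x^2 - 2*x*y - 2*x + y

deg p = 2. A generic line meets the curve in up to 2 points.
From the visible intercepts: it meets the x-axis at x = 0 (among the integer gridlines); it crosses the y-axis at the gridline y = 0.
Solving for integer coefficients yields p as stated.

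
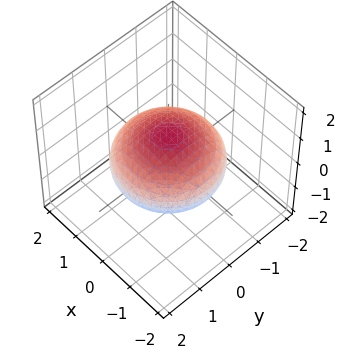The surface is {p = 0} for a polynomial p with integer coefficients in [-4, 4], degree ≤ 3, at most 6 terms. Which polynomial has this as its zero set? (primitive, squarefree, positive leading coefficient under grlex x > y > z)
x^2 + y^2 + 2*z^2 - 2

1. The degree is 2 — bounded and convex; a quadric.
2. By symmetry, every cross-section ⟂ z is a circle, so x, y appear only via x² + y²; mirror symmetry z ↦ −z ⇒ only even powers of z.
3. Checking where it meets the axes: a circular section at z = 0 has radius between 1 and 2; among the integer gridlines, it crosses the z-axis at z ∈ {-1, 1}.
4. Solving for integer coefficients yields p as stated.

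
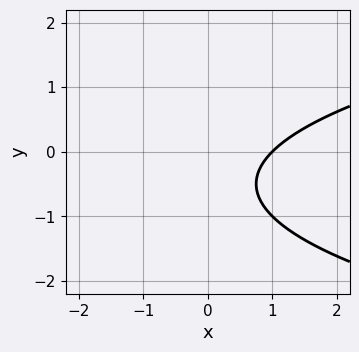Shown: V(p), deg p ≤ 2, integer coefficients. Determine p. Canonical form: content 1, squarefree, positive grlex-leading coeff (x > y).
First, degree: the shape is more complex than any degree-1 curve, so deg p = 2.
Next, checking where it meets the axes: it misses every integer gridline on the y-axis; it meets the x-axis at x = 1 (among the integer gridlines).
Finally, solving for integer coefficients yields p as stated.

y^2 - x + y + 1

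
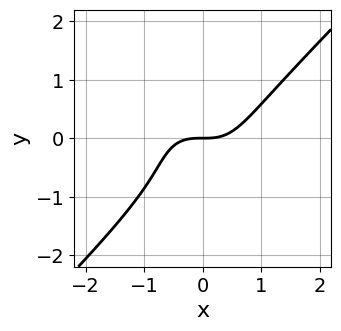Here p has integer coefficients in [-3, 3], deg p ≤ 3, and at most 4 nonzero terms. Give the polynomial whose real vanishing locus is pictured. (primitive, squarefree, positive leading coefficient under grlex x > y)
The degree is 3 — the shape is more complex than any degree-2 curve.
From the axis intercepts and sections: one y-axis crossing is at y = 0; it meets the x-axis at x = 0 (among the integer gridlines).
Fitting integer coefficients to these (and the overall shape) gives p.

3*x^3 - 3*y^3 - 2*y^2 - 3*y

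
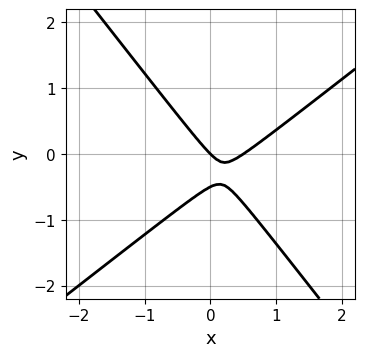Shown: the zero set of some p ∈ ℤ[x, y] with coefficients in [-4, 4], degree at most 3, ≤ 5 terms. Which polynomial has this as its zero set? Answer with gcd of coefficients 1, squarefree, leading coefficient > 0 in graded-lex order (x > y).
First, degree: the shape is more complex than any degree-1 curve, so deg p = 2.
Next, against the integer gridlines: it meets the y-axis at y = 0 (among the integer gridlines); it meets the x-axis at x = 0 (among the integer gridlines).
Finally, putting this together gives p.

2*x^2 - x*y - 2*y^2 - x - y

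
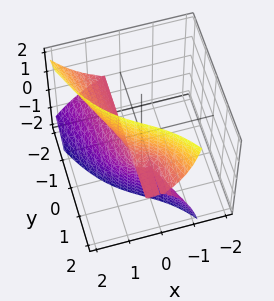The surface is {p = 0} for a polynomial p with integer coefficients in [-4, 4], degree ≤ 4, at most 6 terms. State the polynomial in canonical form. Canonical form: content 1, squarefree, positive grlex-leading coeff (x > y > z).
Degree: no degree-2 surface has this shape, so deg p = 3.
Reading off the gridlines: the visible y-axis segment lies entirely on the surface.
Assembling these constraints gives the stated polynomial.

2*x^3 + 2*x*z^2 + 3*y*z^2 - x^2 - 3*z^2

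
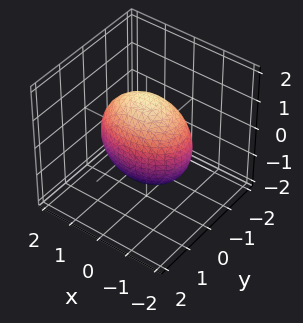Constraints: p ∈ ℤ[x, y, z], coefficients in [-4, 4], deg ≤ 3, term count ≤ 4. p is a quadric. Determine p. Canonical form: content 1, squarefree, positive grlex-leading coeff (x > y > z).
x^2 + 2*y^2 + z^2 - 2

Degree: a closed, bounded, convex surface; a quadric, so deg p = 2.
Symmetries: mirror symmetry z ↦ −z ⇒ only even powers of z; the x ↦ −x reflection is a symmetry, so x appears only in even powers; mirror symmetry y ↦ −y ⇒ only even powers of y.
Observable constraints: among the integer gridlines, it crosses the y-axis at y ∈ {-1, 1}.
Together with the visible shape, these determine p as stated.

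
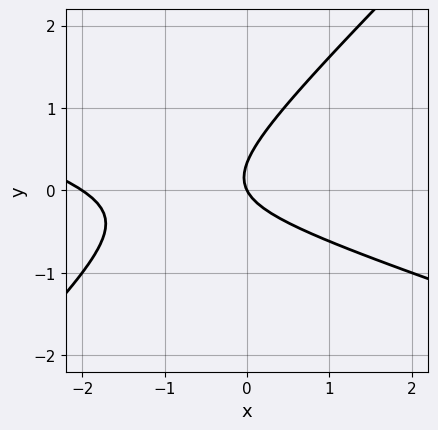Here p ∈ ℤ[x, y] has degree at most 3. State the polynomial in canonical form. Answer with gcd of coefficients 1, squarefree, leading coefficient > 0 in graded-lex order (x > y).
x^2 + 2*x*y - 3*y^2 + 2*x + y

(a) Degree: a generic line meets the curve in up to 2 points, so deg p = 2.
(b) Checking where it meets the axes: it crosses the y-axis at the gridline y = 0; among the integer gridlines, it crosses the x-axis at x ∈ {-2, 0}.
(c) The integer polynomial consistent with all of this is the stated p.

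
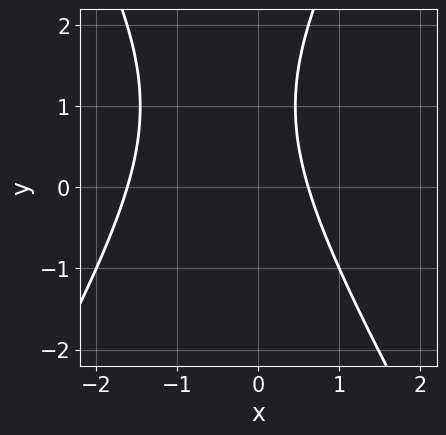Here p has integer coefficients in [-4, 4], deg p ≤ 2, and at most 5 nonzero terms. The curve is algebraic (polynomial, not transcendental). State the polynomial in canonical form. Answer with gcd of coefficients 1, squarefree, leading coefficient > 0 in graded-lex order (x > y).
3*x^2 - y^2 + 3*x + 2*y - 3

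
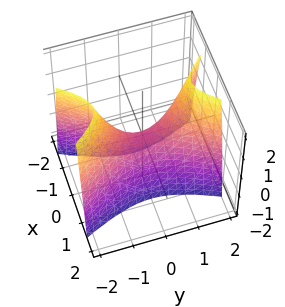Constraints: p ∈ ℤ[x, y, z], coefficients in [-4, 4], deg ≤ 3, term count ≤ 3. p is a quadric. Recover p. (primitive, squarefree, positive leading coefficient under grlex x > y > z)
1. deg p = 2. A saddle surface; a quadric.
2. Symmetries: it's symmetric under x → −x, forcing even powers of x; it's symmetric under y → −y, forcing even powers of y.
3. Checking where it meets the axes: one x-axis crossing is at x = 0; it crosses the y-axis at the gridline y = 0.
4. Fitting integer coefficients to these (and the overall shape) gives p.

3*x^2 - y^2 + z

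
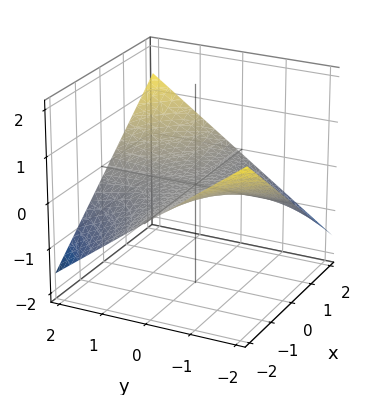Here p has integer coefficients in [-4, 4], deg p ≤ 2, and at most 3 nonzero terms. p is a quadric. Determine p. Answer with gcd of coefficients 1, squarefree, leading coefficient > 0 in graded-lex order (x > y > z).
x*y - 3*z

First, the degree is 2 — a hyperbolic paraboloid; a quadric.
Next, from the axis intercepts and sections: it meets the z-axis at z = 0 (among the integer gridlines); every point of the y-axis in the box is on the surface; every point of the x-axis in the box is on the surface.
Finally, these observations pin down the coefficients.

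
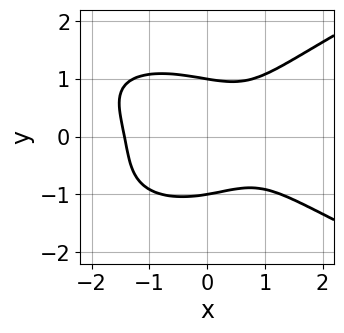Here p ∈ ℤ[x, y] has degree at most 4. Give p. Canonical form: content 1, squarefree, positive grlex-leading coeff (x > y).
3*y^4 - 2*x^3 - x^2*y + 2*x - 3

First, deg p = 4. The shape is more complex than any degree-3 curve.
Then, checking where it meets the axes: the y-axis gridline crossings are at y ∈ {-1, 1}.
Finally, fitting integer coefficients to these (and the overall shape) gives p.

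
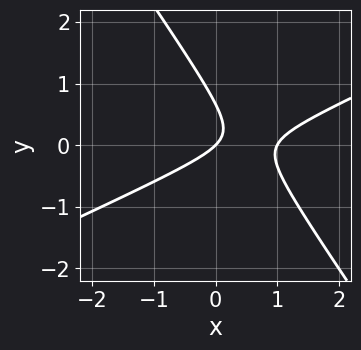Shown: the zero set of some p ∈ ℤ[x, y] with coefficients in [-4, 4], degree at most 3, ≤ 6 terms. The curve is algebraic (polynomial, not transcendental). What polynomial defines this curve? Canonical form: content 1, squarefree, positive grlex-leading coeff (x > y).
2*x^2 - 3*x*y - 3*y^2 - 2*x + 2*y

1. The degree is 2 — no degree-1 curve has this shape.
2. From the visible intercepts: one y-axis crossing is at y = 0; among the integer gridlines, it crosses the x-axis at x ∈ {0, 1}.
3. Fitting integer coefficients to these (and the overall shape) gives p.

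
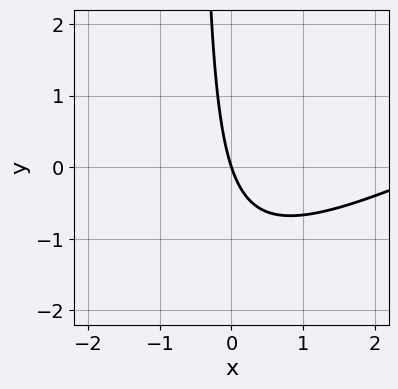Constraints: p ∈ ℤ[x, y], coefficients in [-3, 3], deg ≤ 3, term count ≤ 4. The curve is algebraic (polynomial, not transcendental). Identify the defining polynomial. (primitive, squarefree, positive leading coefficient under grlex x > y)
The degree is 2 — the shape is more complex than any degree-1 curve.
Reading off the gridlines: one y-axis crossing is at y = 0; one x-axis crossing is at x = 0.
Together with the visible shape, these determine p as stated.

x^2 - 2*x*y - 3*x - y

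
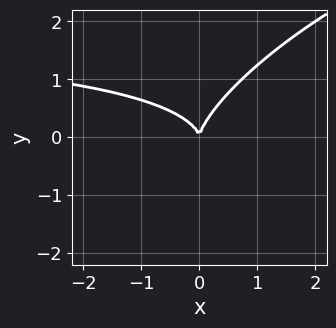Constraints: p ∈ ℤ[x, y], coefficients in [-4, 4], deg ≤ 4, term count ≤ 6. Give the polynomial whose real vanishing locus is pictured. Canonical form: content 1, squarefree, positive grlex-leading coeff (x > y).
x^2*y - 2*x*y^2 + 2*y^3 - 2*x^2

deg p = 3.
Checking where it meets the axes: one y-axis crossing is at y = 0; it crosses the x-axis at the gridline x = 0.
Together with the visible shape, these determine p as stated.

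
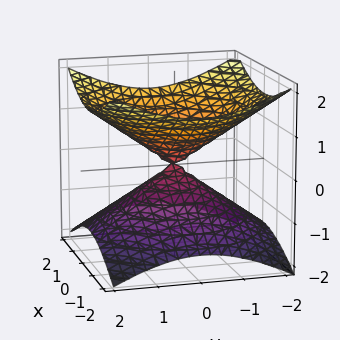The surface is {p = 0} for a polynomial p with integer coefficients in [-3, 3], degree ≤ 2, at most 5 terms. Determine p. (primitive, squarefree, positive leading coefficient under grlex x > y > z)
(a) The degree is 2 — two nappes meeting at a single point; a quadric.
(b) Symmetry: the surface is invariant under rotation about z: p = q(x² + y², z); mirror symmetry z ↦ −z ⇒ only even powers of z.
(c) Observable constraints: a circular section at z = -1 has radius between 1 and 2; it meets the z-axis at z = 0 (among the integer gridlines); one x-axis crossing is at x = 0; it crosses the y-axis at the gridline y = 0.
(d) Matching integer coefficients to the picture gives p.

x^2 + y^2 - 2*z^2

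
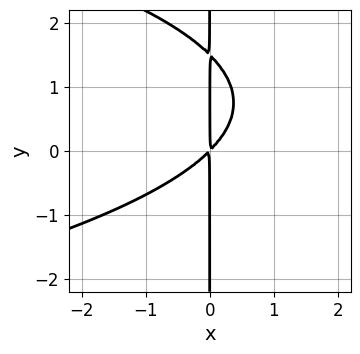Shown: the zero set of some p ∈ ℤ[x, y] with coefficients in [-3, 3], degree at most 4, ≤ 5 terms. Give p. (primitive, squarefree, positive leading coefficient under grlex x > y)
First, the degree is 3 — the shape is more complex than any degree-2 curve.
Then, from the axis intercepts and sections: every point of the y-axis in the box is on the curve.
Finally, fitting integer coefficients to these (and the overall shape) gives p.

2*x*y^2 + 3*x^2 - 3*x*y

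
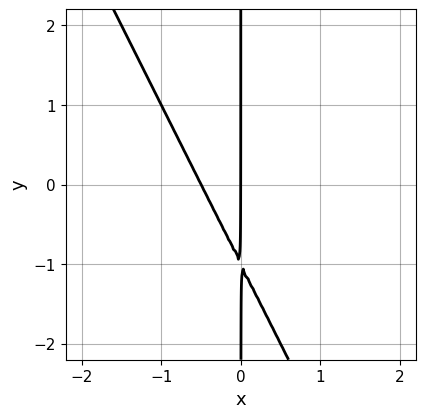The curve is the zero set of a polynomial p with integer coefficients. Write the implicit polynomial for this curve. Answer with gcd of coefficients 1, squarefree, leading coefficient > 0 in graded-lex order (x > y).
First, the degree is 2 — no degree-1 curve has this shape.
Next, reading off the gridlines: one x-axis crossing is at x = 0; every point of the y-axis in the box is on the curve.
Finally, these observations pin down the coefficients.

2*x^2 + x*y + x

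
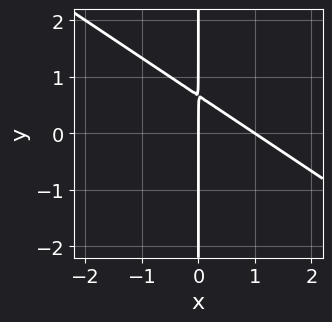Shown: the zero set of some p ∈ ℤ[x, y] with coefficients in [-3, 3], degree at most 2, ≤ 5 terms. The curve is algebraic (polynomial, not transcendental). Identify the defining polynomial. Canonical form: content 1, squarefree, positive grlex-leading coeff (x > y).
2*x^2 + 3*x*y - 2*x

1. Degree: no degree-1 curve has this shape, so deg p = 2.
2. From the visible intercepts: among the integer gridlines, it crosses the x-axis at x ∈ {0, 1}; every point of the y-axis in the box is on the curve.
3. The integer polynomial consistent with all of this is the stated p.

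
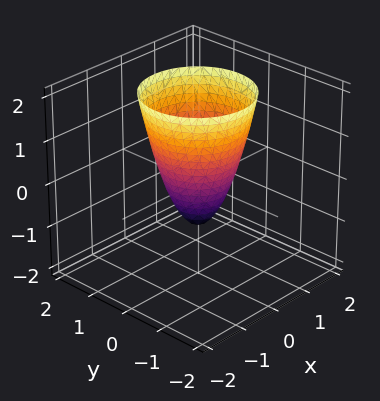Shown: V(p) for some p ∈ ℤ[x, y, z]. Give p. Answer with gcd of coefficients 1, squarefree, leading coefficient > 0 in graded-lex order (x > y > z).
2*x^2 + 2*y^2 - z - 1

(a) The degree is 2 — the shape is more complex than any degree-1 surface.
(b) Symmetries: every cross-section ⟂ z is a circle, so x, y appear only via x² + y².
(c) Against the integer gridlines: a circular section at z = 2 has radius between 1 and 2; it crosses the z-axis at the gridline z = -1.
(d) Matching integer coefficients to the picture gives p.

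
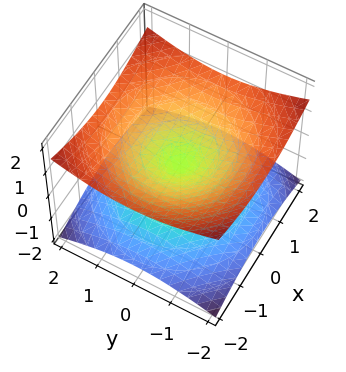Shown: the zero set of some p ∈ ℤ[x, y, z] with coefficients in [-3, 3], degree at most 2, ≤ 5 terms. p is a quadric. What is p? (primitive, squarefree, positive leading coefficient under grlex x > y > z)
x^2 + y^2 - 3*z^2

1. Degree: two nappes meeting at a single point; a quadric, so deg p = 2.
2. Symmetries: mirror symmetry z ↦ −z ⇒ only even powers of z; the surface is invariant under rotation about z: p = q(x² + y², z).
3. Observable constraints: a circular section at z = 1 has radius between 1 and 2; it crosses the y-axis at the gridline y = 0; it meets the z-axis at z = 0 (among the integer gridlines); it meets the x-axis at x = 0 (among the integer gridlines).
4. Matching integer coefficients to the picture gives p.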